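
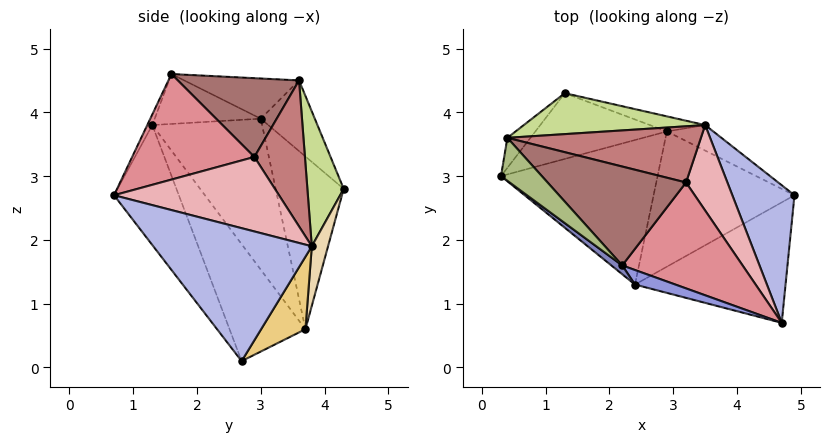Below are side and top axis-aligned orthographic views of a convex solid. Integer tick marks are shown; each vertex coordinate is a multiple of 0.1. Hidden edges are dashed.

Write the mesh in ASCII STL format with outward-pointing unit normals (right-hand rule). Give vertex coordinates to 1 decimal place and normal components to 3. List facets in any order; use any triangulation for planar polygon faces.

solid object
 facet normal -0.451 -0.690 -0.566
  outer loop
   vertex 2.4 1.3 3.8
   vertex 4.9 2.7 0.1
   vertex 4.7 0.7 2.7
  endloop
 endfacet
 facet normal -0.620 -0.773 0.135
  outer loop
   vertex 2.4 1.3 3.8
   vertex 2.2 1.6 4.6
   vertex 0.3 3.0 3.9
  endloop
 endfacet
 facet normal -0.087 -0.940 0.331
  outer loop
   vertex 2.4 1.3 3.8
   vertex 4.7 0.7 2.7
   vertex 2.2 1.6 4.6
  endloop
 endfacet
 facet normal 0.823 0.418 0.385
  outer loop
   vertex 3.5 3.8 1.9
   vertex 4.7 0.7 2.7
   vertex 4.9 2.7 0.1
  endloop
 endfacet
 facet normal -0.861 0.424 -0.281
  outer loop
   vertex 0.4 3.6 4.5
   vertex 1.3 4.3 2.8
   vertex 0.3 3.0 3.9
  endloop
 endfacet
 facet normal -0.603 -0.512 0.612
  outer loop
   vertex 0.4 3.6 4.5
   vertex 0.3 3.0 3.9
   vertex 2.2 1.6 4.6
  endloop
 endfacet
 facet normal 0.386 0.763 0.518
  outer loop
   vertex 0.4 3.6 4.5
   vertex 3.5 3.8 1.9
   vertex 1.3 4.3 2.8
  endloop
 endfacet
 facet normal -0.538 -0.632 -0.558
  outer loop
   vertex 2.9 3.7 0.6
   vertex 2.4 1.3 3.8
   vertex 0.3 3.0 3.9
  endloop
 endfacet
 facet normal -0.476 -0.666 -0.574
  outer loop
   vertex 2.9 3.7 0.6
   vertex 4.9 2.7 0.1
   vertex 2.4 1.3 3.8
  endloop
 endfacet
 facet normal -0.792 0.099 -0.603
  outer loop
   vertex 2.9 3.7 0.6
   vertex 0.3 3.0 3.9
   vertex 1.3 4.3 2.8
  endloop
 endfacet
 facet normal 0.384 0.890 -0.246
  outer loop
   vertex 2.9 3.7 0.6
   vertex 3.5 3.8 1.9
   vertex 4.9 2.7 0.1
  endloop
 endfacet
 facet normal 0.161 0.976 -0.149
  outer loop
   vertex 2.9 3.7 0.6
   vertex 1.3 4.3 2.8
   vertex 3.5 3.8 1.9
  endloop
 endfacet
 facet normal 0.444 0.439 0.781
  outer loop
   vertex 3.2 2.9 3.3
   vertex 0.4 3.6 4.5
   vertex 2.2 1.6 4.6
  endloop
 endfacet
 facet normal 0.417 0.721 0.553
  outer loop
   vertex 3.2 2.9 3.3
   vertex 3.5 3.8 1.9
   vertex 0.4 3.6 4.5
  endloop
 endfacet
 facet normal 0.641 0.238 0.730
  outer loop
   vertex 3.2 2.9 3.3
   vertex 2.2 1.6 4.6
   vertex 4.7 0.7 2.7
  endloop
 endfacet
 facet normal 0.793 0.421 0.440
  outer loop
   vertex 3.2 2.9 3.3
   vertex 4.7 0.7 2.7
   vertex 3.5 3.8 1.9
  endloop
 endfacet
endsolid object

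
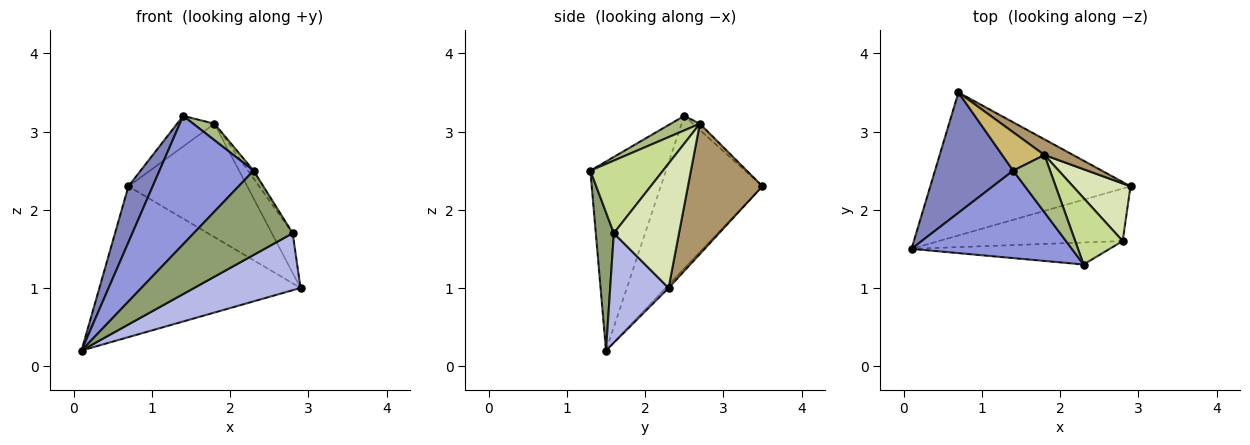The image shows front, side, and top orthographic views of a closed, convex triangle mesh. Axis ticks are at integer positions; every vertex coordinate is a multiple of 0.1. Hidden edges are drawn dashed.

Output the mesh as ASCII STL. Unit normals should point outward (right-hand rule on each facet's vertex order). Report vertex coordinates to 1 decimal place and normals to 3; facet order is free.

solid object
 facet normal -0.011 0.726 -0.688
  outer loop
   vertex 0.7 3.5 2.3
   vertex 2.9 2.3 1.0
   vertex 0.1 1.5 0.2
  endloop
 endfacet
 facet normal -0.870 -0.208 0.446
  outer loop
   vertex 1.4 2.5 3.2
   vertex 0.7 3.5 2.3
   vertex 0.1 1.5 0.2
  endloop
 endfacet
 facet normal -0.553 -0.688 0.469
  outer loop
   vertex 1.4 2.5 3.2
   vertex 0.1 1.5 0.2
   vertex 2.3 1.3 2.5
  endloop
 endfacet
 facet normal 0.374 -0.682 -0.628
  outer loop
   vertex 2.8 1.6 1.7
   vertex 0.1 1.5 0.2
   vertex 2.9 2.3 1.0
  endloop
 endfacet
 facet normal 0.174 -0.953 -0.249
  outer loop
   vertex 2.8 1.6 1.7
   vertex 2.3 1.3 2.5
   vertex 0.1 1.5 0.2
  endloop
 endfacet
 facet normal 0.354 -0.259 0.899
  outer loop
   vertex 1.8 2.7 3.1
   vertex 1.4 2.5 3.2
   vertex 2.3 1.3 2.5
  endloop
 endfacet
 facet normal 0.835 0.064 0.546
  outer loop
   vertex 1.8 2.7 3.1
   vertex 2.3 1.3 2.5
   vertex 2.8 1.6 1.7
  endloop
 endfacet
 facet normal 0.871 0.279 0.403
  outer loop
   vertex 1.8 2.7 3.1
   vertex 2.8 1.6 1.7
   vertex 2.9 2.3 1.0
  endloop
 endfacet
 facet normal 0.528 0.842 0.116
  outer loop
   vertex 1.8 2.7 3.1
   vertex 2.9 2.3 1.0
   vertex 0.7 3.5 2.3
  endloop
 endfacet
 facet normal -0.115 0.619 0.777
  outer loop
   vertex 1.8 2.7 3.1
   vertex 0.7 3.5 2.3
   vertex 1.4 2.5 3.2
  endloop
 endfacet
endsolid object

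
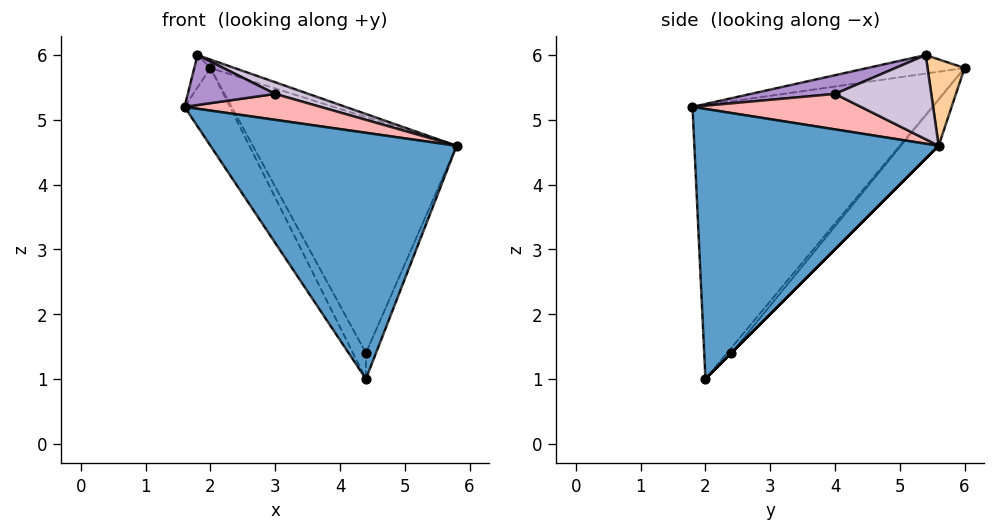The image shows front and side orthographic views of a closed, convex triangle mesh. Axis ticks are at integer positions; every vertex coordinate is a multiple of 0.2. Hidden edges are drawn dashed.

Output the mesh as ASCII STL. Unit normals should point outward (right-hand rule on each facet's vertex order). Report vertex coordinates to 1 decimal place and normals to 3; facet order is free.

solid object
 facet normal 0.646 -0.651 0.400
  outer loop
   vertex 4.4 2.0 1.0
   vertex 5.8 5.6 4.6
   vertex 1.6 1.8 5.2
  endloop
 endfacet
 facet normal -0.825 0.156 -0.543
  outer loop
   vertex 4.4 2.0 1.0
   vertex 1.6 1.8 5.2
   vertex 2.0 6.0 5.8
  endloop
 endfacet
 facet normal -0.885 0.147 -0.442
  outer loop
   vertex 1.8 5.4 6.0
   vertex 2.0 6.0 5.8
   vertex 1.6 1.8 5.2
  endloop
 endfacet
 facet normal 0.314 0.204 0.927
  outer loop
   vertex 1.8 5.4 6.0
   vertex 5.8 5.6 4.6
   vertex 2.0 6.0 5.8
  endloop
 endfacet
 facet normal -0.135 0.730 -0.670
  outer loop
   vertex 4.4 2.4 1.4
   vertex 2.0 6.0 5.8
   vertex 5.8 5.6 4.6
  endloop
 endfacet
 facet normal 0.000 0.707 -0.707
  outer loop
   vertex 4.4 2.4 1.4
   vertex 5.8 5.6 4.6
   vertex 4.4 2.0 1.0
  endloop
 endfacet
 facet normal -0.229 0.688 -0.688
  outer loop
   vertex 4.4 2.4 1.4
   vertex 4.4 2.0 1.0
   vertex 2.0 6.0 5.8
  endloop
 endfacet
 facet normal 0.438 -0.354 0.826
  outer loop
   vertex 3.0 4.0 5.4
   vertex 1.6 1.8 5.2
   vertex 5.8 5.6 4.6
  endloop
 endfacet
 facet normal 0.215 -0.223 0.951
  outer loop
   vertex 3.0 4.0 5.4
   vertex 1.8 5.4 6.0
   vertex 1.6 1.8 5.2
  endloop
 endfacet
 facet normal 0.333 -0.115 0.936
  outer loop
   vertex 3.0 4.0 5.4
   vertex 5.8 5.6 4.6
   vertex 1.8 5.4 6.0
  endloop
 endfacet
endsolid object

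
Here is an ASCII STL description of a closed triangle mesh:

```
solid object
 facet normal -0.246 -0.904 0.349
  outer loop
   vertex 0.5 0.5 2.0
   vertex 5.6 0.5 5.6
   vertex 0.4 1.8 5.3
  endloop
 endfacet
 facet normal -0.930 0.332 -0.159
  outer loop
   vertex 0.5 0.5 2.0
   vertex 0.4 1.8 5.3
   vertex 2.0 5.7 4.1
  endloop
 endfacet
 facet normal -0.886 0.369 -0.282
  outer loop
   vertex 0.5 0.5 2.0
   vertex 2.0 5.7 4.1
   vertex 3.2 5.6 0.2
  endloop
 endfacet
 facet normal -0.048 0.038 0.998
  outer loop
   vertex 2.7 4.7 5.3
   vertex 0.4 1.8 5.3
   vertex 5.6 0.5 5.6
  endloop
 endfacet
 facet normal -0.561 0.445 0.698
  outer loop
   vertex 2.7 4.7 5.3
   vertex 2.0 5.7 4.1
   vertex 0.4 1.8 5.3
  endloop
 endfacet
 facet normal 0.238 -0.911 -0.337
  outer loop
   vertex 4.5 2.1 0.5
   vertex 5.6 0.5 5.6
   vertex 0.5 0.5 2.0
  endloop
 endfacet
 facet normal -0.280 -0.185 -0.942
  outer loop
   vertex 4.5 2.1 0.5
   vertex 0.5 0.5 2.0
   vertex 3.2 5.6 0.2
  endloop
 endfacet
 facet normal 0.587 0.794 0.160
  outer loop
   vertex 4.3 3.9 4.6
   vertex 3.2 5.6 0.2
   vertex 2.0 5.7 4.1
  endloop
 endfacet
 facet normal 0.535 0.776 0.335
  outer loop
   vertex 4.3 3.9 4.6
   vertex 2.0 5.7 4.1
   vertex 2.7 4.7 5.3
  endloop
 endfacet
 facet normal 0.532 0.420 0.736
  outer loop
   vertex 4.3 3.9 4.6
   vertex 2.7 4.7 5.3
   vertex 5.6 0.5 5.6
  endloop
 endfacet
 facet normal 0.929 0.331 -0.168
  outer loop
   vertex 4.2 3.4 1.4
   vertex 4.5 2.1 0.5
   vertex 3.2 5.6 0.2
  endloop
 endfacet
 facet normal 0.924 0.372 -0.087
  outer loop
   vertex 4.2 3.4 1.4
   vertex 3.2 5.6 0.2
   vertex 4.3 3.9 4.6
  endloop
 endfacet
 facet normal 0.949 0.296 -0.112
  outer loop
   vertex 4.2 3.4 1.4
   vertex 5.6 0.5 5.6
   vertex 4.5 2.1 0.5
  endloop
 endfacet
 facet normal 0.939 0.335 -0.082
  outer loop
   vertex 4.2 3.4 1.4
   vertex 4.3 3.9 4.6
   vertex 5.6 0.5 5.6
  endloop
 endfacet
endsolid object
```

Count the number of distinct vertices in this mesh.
9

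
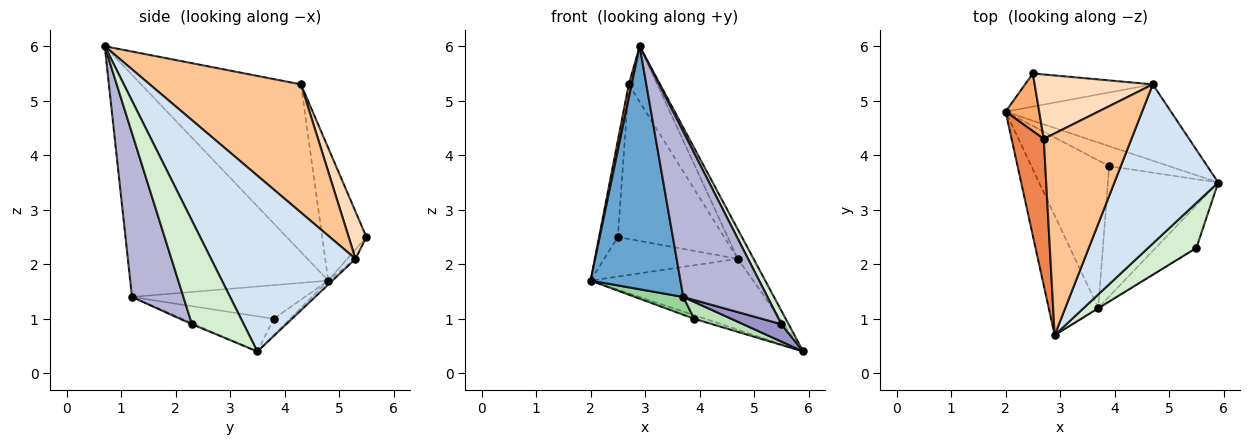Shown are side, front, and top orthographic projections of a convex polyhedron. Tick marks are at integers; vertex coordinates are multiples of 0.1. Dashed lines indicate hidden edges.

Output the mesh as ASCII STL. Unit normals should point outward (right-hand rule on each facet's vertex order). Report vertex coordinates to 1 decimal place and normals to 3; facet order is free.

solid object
 facet normal -0.892 -0.405 -0.199
  outer loop
   vertex 3.7 1.2 1.4
   vertex 2.9 0.7 6.0
   vertex 2.0 4.8 1.7
  endloop
 endfacet
 facet normal -0.017 0.680 -0.733
  outer loop
   vertex 4.7 5.3 2.1
   vertex 5.9 3.5 0.4
   vertex 2.0 4.8 1.7
  endloop
 endfacet
 facet normal -0.047 0.766 -0.641
  outer loop
   vertex 4.7 5.3 2.1
   vertex 2.0 4.8 1.7
   vertex 2.5 5.5 2.5
  endloop
 endfacet
 facet normal 0.857 0.094 0.506
  outer loop
   vertex 4.7 5.3 2.1
   vertex 2.9 0.7 6.0
   vertex 5.9 3.5 0.4
  endloop
 endfacet
 facet normal -0.982 -0.018 0.188
  outer loop
   vertex 2.7 4.3 5.3
   vertex 2.0 4.8 1.7
   vertex 2.9 0.7 6.0
  endloop
 endfacet
 facet normal -0.896 0.381 0.227
  outer loop
   vertex 2.7 4.3 5.3
   vertex 2.5 5.5 2.5
   vertex 2.0 4.8 1.7
  endloop
 endfacet
 facet normal 0.816 0.154 0.558
  outer loop
   vertex 2.7 4.3 5.3
   vertex 2.9 0.7 6.0
   vertex 4.7 5.3 2.1
  endloop
 endfacet
 facet normal 0.152 0.912 0.380
  outer loop
   vertex 2.7 4.3 5.3
   vertex 4.7 5.3 2.1
   vertex 2.5 5.5 2.5
  endloop
 endfacet
 facet normal -0.259 0.173 -0.950
  outer loop
   vertex 3.9 3.8 1.0
   vertex 2.0 4.8 1.7
   vertex 5.9 3.5 0.4
  endloop
 endfacet
 facet normal -0.394 -0.110 -0.912
  outer loop
   vertex 3.9 3.8 1.0
   vertex 3.7 1.2 1.4
   vertex 2.0 4.8 1.7
  endloop
 endfacet
 facet normal -0.302 -0.122 -0.945
  outer loop
   vertex 3.9 3.8 1.0
   vertex 5.9 3.5 0.4
   vertex 3.7 1.2 1.4
  endloop
 endfacet
 facet normal 0.899 -0.125 0.419
  outer loop
   vertex 5.5 2.3 0.9
   vertex 5.9 3.5 0.4
   vertex 2.9 0.7 6.0
  endloop
 endfacet
 facet normal -0.027 -0.377 -0.926
  outer loop
   vertex 5.5 2.3 0.9
   vertex 3.7 1.2 1.4
   vertex 5.9 3.5 0.4
  endloop
 endfacet
 facet normal 0.521 -0.854 -0.002
  outer loop
   vertex 5.5 2.3 0.9
   vertex 2.9 0.7 6.0
   vertex 3.7 1.2 1.4
  endloop
 endfacet
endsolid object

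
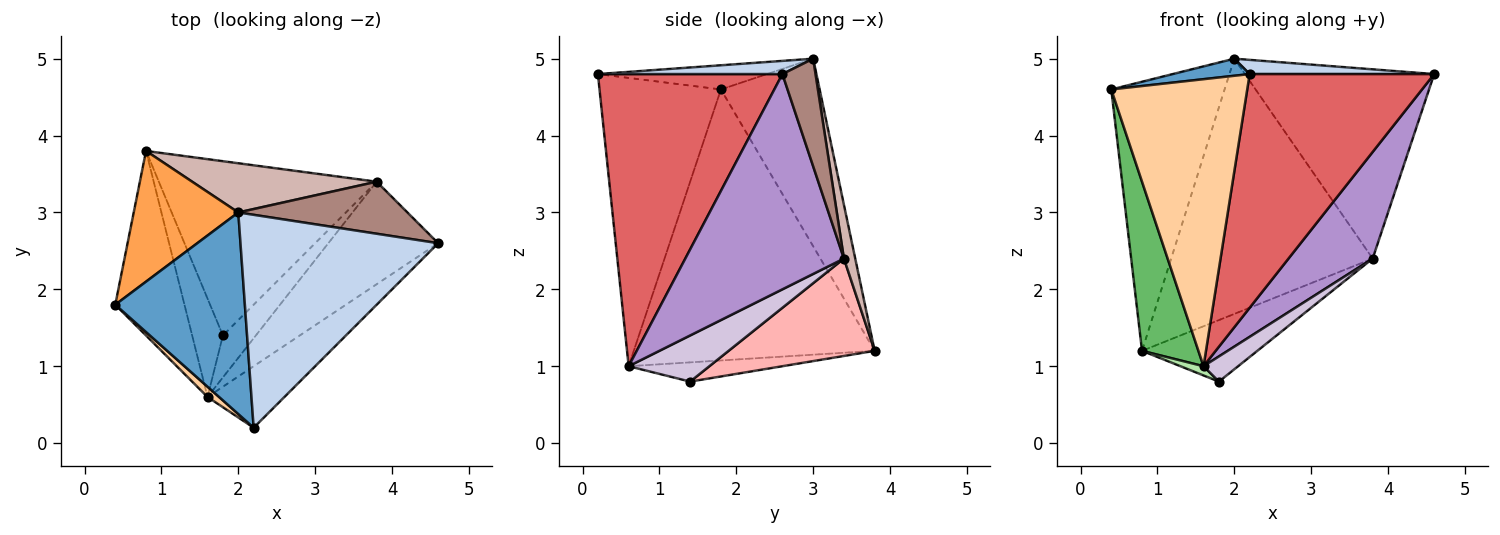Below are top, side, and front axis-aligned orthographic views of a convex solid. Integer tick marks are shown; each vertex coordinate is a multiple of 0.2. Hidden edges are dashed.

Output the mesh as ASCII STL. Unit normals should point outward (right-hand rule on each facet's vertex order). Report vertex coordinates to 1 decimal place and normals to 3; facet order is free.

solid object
 facet normal -0.183 -0.083 0.980
  outer loop
   vertex 2.0 3.0 5.0
   vertex 0.4 1.8 4.6
   vertex 2.2 0.2 4.8
  endloop
 endfacet
 facet normal 0.066 -0.066 0.996
  outer loop
   vertex 2.0 3.0 5.0
   vertex 2.2 0.2 4.8
   vertex 4.6 2.6 4.8
  endloop
 endfacet
 facet normal -0.617 0.708 0.344
  outer loop
   vertex 2.0 3.0 5.0
   vertex 0.8 3.8 1.2
   vertex 0.4 1.8 4.6
  endloop
 endfacet
 facet normal -0.666 -0.746 0.027
  outer loop
   vertex 1.6 0.6 1.0
   vertex 2.2 0.2 4.8
   vertex 0.4 1.8 4.6
  endloop
 endfacet
 facet normal -0.945 -0.221 -0.241
  outer loop
   vertex 1.6 0.6 1.0
   vertex 0.4 1.8 4.6
   vertex 0.8 3.8 1.2
  endloop
 endfacet
 facet normal -0.528 -0.079 -0.845
  outer loop
   vertex 1.6 0.6 1.0
   vertex 0.8 3.8 1.2
   vertex 1.8 1.4 0.8
  endloop
 endfacet
 facet normal 0.695 -0.695 -0.183
  outer loop
   vertex 1.6 0.6 1.0
   vertex 4.6 2.6 4.8
   vertex 2.2 0.2 4.8
  endloop
 endfacet
 facet normal 0.388 0.307 -0.869
  outer loop
   vertex 3.8 3.4 2.4
   vertex 1.8 1.4 0.8
   vertex 0.8 3.8 1.2
  endloop
 endfacet
 facet normal 0.805 -0.427 -0.411
  outer loop
   vertex 3.8 3.4 2.4
   vertex 4.6 2.6 4.8
   vertex 1.6 0.6 1.0
  endloop
 endfacet
 facet normal 0.768 -0.329 -0.549
  outer loop
   vertex 3.8 3.4 2.4
   vertex 1.6 0.6 1.0
   vertex 1.8 1.4 0.8
  endloop
 endfacet
 facet normal 0.166 0.951 0.261
  outer loop
   vertex 3.8 3.4 2.4
   vertex 2.0 3.0 5.0
   vertex 4.6 2.6 4.8
  endloop
 endfacet
 facet normal 0.055 0.980 0.189
  outer loop
   vertex 3.8 3.4 2.4
   vertex 0.8 3.8 1.2
   vertex 2.0 3.0 5.0
  endloop
 endfacet
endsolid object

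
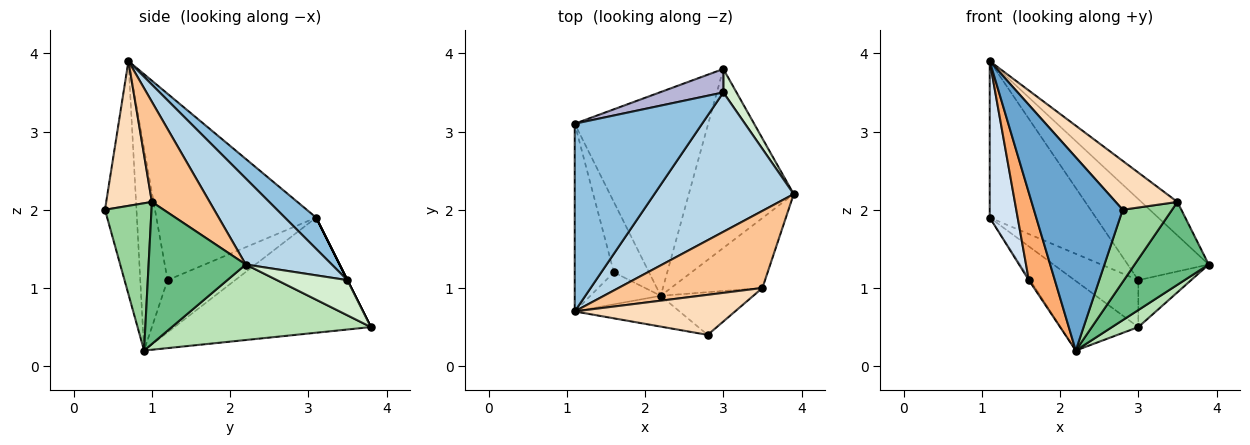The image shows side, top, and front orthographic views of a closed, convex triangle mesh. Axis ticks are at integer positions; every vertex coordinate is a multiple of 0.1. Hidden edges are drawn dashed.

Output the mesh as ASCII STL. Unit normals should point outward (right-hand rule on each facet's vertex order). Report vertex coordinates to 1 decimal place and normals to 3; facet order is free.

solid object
 facet normal -0.331 -0.932 -0.149
  outer loop
   vertex 2.8 0.4 2.0
   vertex 1.1 0.7 3.9
   vertex 2.2 0.9 0.2
  endloop
 endfacet
 facet normal 0.185 0.629 0.755
  outer loop
   vertex 3.0 3.5 1.1
   vertex 1.1 3.1 1.9
   vertex 1.1 0.7 3.9
  endloop
 endfacet
 facet normal 0.471 0.443 0.763
  outer loop
   vertex 3.0 3.5 1.1
   vertex 1.1 0.7 3.9
   vertex 3.9 2.2 1.3
  endloop
 endfacet
 facet normal -0.965 -0.169 -0.202
  outer loop
   vertex 1.6 1.2 1.1
   vertex 1.1 0.7 3.9
   vertex 1.1 3.1 1.9
  endloop
 endfacet
 facet normal -0.829 0.017 -0.559
  outer loop
   vertex 1.6 1.2 1.1
   vertex 1.1 3.1 1.9
   vertex 2.2 0.9 0.2
  endloop
 endfacet
 facet normal -0.702 -0.669 -0.245
  outer loop
   vertex 1.6 1.2 1.1
   vertex 2.2 0.9 0.2
   vertex 1.1 0.7 3.9
  endloop
 endfacet
 facet normal 0.538 0.336 0.773
  outer loop
   vertex 3.5 1.0 2.1
   vertex 3.9 2.2 1.3
   vertex 1.1 0.7 3.9
  endloop
 endfacet
 facet normal 0.497 -0.671 0.550
  outer loop
   vertex 3.5 1.0 2.1
   vertex 1.1 0.7 3.9
   vertex 2.8 0.4 2.0
  endloop
 endfacet
 facet normal 0.708 -0.540 -0.456
  outer loop
   vertex 3.5 1.0 2.1
   vertex 2.2 0.9 0.2
   vertex 3.9 2.2 1.3
  endloop
 endfacet
 facet normal 0.630 -0.669 -0.396
  outer loop
   vertex 3.5 1.0 2.1
   vertex 2.8 0.4 2.0
   vertex 2.2 0.9 0.2
  endloop
 endfacet
 facet normal 0.582 -0.077 -0.809
  outer loop
   vertex 3.0 3.8 0.5
   vertex 3.9 2.2 1.3
   vertex 2.2 0.9 0.2
  endloop
 endfacet
 facet normal 0.766 0.575 0.287
  outer loop
   vertex 3.0 3.8 0.5
   vertex 3.0 3.5 1.1
   vertex 3.9 2.2 1.3
  endloop
 endfacet
 facet normal -0.632 0.250 -0.733
  outer loop
   vertex 3.0 3.8 0.5
   vertex 2.2 0.9 0.2
   vertex 1.1 3.1 1.9
  endloop
 endfacet
 facet normal 0.000 0.894 0.447
  outer loop
   vertex 3.0 3.8 0.5
   vertex 1.1 3.1 1.9
   vertex 3.0 3.5 1.1
  endloop
 endfacet
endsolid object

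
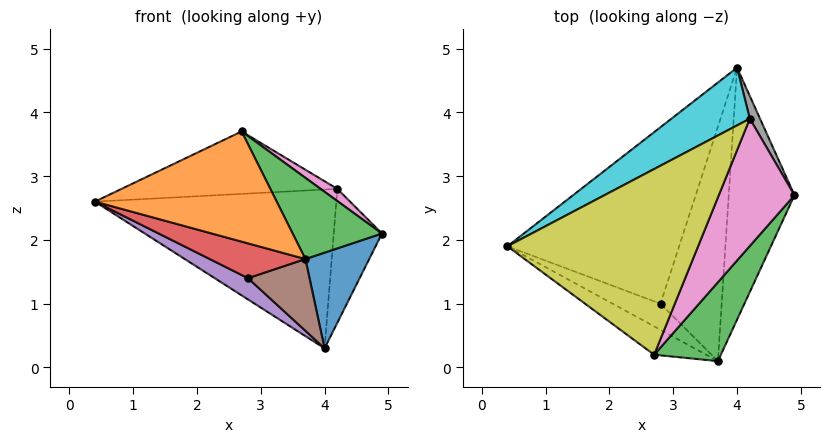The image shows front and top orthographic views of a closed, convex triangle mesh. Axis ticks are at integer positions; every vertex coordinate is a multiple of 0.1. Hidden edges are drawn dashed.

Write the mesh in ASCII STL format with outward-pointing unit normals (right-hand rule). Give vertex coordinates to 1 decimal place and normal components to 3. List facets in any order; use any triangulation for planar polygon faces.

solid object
 facet normal 0.734 -0.241 -0.635
  outer loop
   vertex 4.0 4.7 0.3
   vertex 4.9 2.7 2.1
   vertex 3.7 0.1 1.7
  endloop
 endfacet
 facet normal -0.512 -0.832 -0.214
  outer loop
   vertex 2.7 0.2 3.7
   vertex 0.4 1.9 2.6
   vertex 3.7 0.1 1.7
  endloop
 endfacet
 facet normal 0.797 -0.433 0.420
  outer loop
   vertex 2.7 0.2 3.7
   vertex 3.7 0.1 1.7
   vertex 4.9 2.7 2.1
  endloop
 endfacet
 facet normal -0.514 -0.686 -0.514
  outer loop
   vertex 2.8 1.0 1.4
   vertex 3.7 0.1 1.7
   vertex 0.4 1.9 2.6
  endloop
 endfacet
 facet normal -0.476 -0.105 -0.873
  outer loop
   vertex 2.8 1.0 1.4
   vertex 0.4 1.9 2.6
   vertex 4.0 4.7 0.3
  endloop
 endfacet
 facet normal 0.026 -0.293 -0.956
  outer loop
   vertex 2.8 1.0 1.4
   vertex 4.0 4.7 0.3
   vertex 3.7 0.1 1.7
  endloop
 endfacet
 facet normal 0.640 -0.073 0.765
  outer loop
   vertex 4.2 3.9 2.8
   vertex 2.7 0.2 3.7
   vertex 4.9 2.7 2.1
  endloop
 endfacet
 facet normal 0.880 0.467 0.079
  outer loop
   vertex 4.2 3.9 2.8
   vertex 4.9 2.7 2.1
   vertex 4.0 4.7 0.3
  endloop
 endfacet
 facet normal -0.213 0.312 0.926
  outer loop
   vertex 4.2 3.9 2.8
   vertex 0.4 1.9 2.6
   vertex 2.7 0.2 3.7
  endloop
 endfacet
 facet normal -0.456 0.836 0.304
  outer loop
   vertex 4.2 3.9 2.8
   vertex 4.0 4.7 0.3
   vertex 0.4 1.9 2.6
  endloop
 endfacet
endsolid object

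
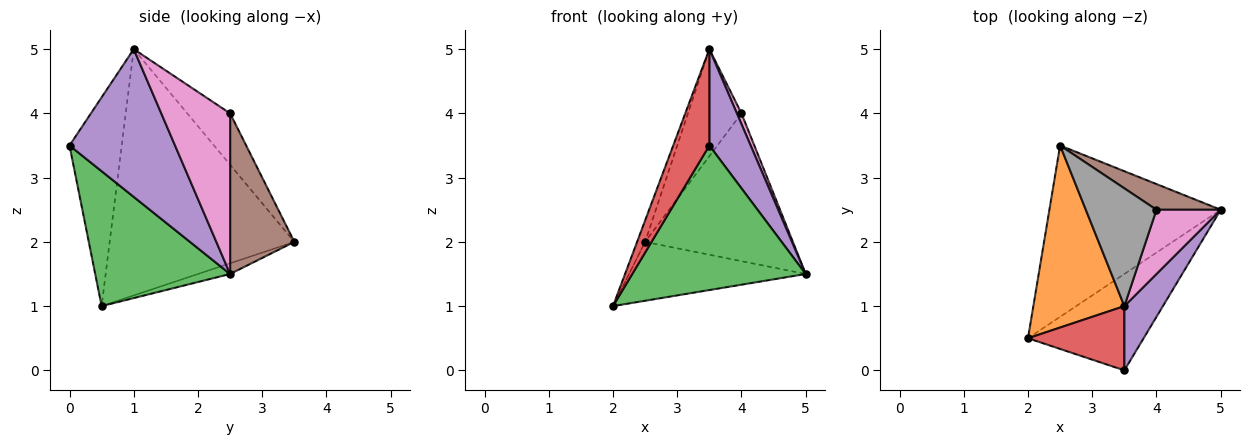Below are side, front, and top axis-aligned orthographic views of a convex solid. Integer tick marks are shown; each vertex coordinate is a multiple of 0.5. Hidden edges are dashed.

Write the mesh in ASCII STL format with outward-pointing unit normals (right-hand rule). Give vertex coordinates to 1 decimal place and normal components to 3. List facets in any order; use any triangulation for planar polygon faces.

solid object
 facet normal -0.059 0.325 -0.944
  outer loop
   vertex 2.5 3.5 2.0
   vertex 5.0 2.5 1.5
   vertex 2.0 0.5 1.0
  endloop
 endfacet
 facet normal -0.937 0.041 0.346
  outer loop
   vertex 3.5 1.0 5.0
   vertex 2.5 3.5 2.0
   vertex 2.0 0.5 1.0
  endloop
 endfacet
 facet normal 0.543 -0.699 -0.466
  outer loop
   vertex 3.5 0.0 3.5
   vertex 2.0 0.5 1.0
   vertex 5.0 2.5 1.5
  endloop
 endfacet
 facet normal -0.769 -0.532 0.355
  outer loop
   vertex 3.5 0.0 3.5
   vertex 3.5 1.0 5.0
   vertex 2.0 0.5 1.0
  endloop
 endfacet
 facet normal 0.905 -0.354 0.236
  outer loop
   vertex 3.5 0.0 3.5
   vertex 5.0 2.5 1.5
   vertex 3.5 1.0 5.0
  endloop
 endfacet
 facet normal 0.394 0.906 0.157
  outer loop
   vertex 4.0 2.5 4.0
   vertex 5.0 2.5 1.5
   vertex 2.5 3.5 2.0
  endloop
 endfacet
 facet normal 0.927 -0.062 0.371
  outer loop
   vertex 4.0 2.5 4.0
   vertex 3.5 1.0 5.0
   vertex 5.0 2.5 1.5
  endloop
 endfacet
 facet normal -0.474 0.592 0.652
  outer loop
   vertex 4.0 2.5 4.0
   vertex 2.5 3.5 2.0
   vertex 3.5 1.0 5.0
  endloop
 endfacet
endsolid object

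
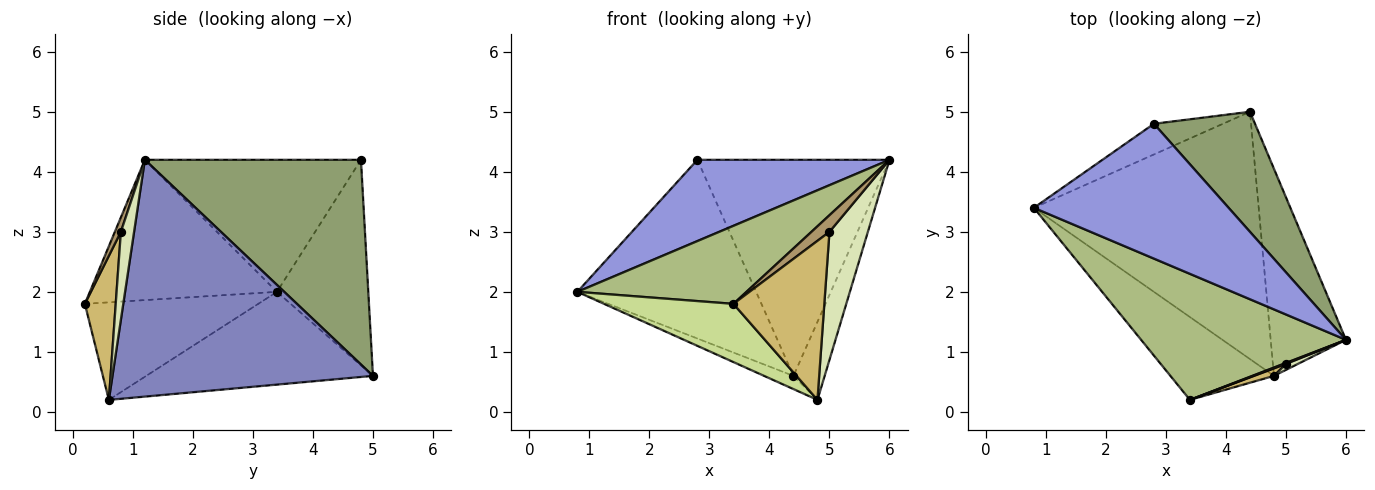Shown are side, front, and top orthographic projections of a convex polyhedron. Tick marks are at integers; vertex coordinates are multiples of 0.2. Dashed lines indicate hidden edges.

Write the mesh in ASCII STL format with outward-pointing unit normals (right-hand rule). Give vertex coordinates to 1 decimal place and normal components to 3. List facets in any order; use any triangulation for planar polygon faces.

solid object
 facet normal -0.381 0.049 -0.923
  outer loop
   vertex 4.8 0.6 0.2
   vertex 0.8 3.4 2.0
   vertex 4.4 5.0 0.6
  endloop
 endfacet
 facet normal 0.947 0.113 -0.301
  outer loop
   vertex 4.8 0.6 0.2
   vertex 4.4 5.0 0.6
   vertex 6.0 1.2 4.2
  endloop
 endfacet
 facet normal -0.502 -0.446 0.741
  outer loop
   vertex 2.8 4.8 4.2
   vertex 0.8 3.4 2.0
   vertex 6.0 1.2 4.2
  endloop
 endfacet
 facet normal -0.450 0.880 -0.151
  outer loop
   vertex 2.8 4.8 4.2
   vertex 4.4 5.0 0.6
   vertex 0.8 3.4 2.0
  endloop
 endfacet
 facet normal 0.701 0.623 0.346
  outer loop
   vertex 2.8 4.8 4.2
   vertex 6.0 1.2 4.2
   vertex 4.4 5.0 0.6
  endloop
 endfacet
 facet normal -0.503 -0.455 0.735
  outer loop
   vertex 3.4 0.2 1.8
   vertex 6.0 1.2 4.2
   vertex 0.8 3.4 2.0
  endloop
 endfacet
 facet normal -0.610 -0.455 -0.648
  outer loop
   vertex 3.4 0.2 1.8
   vertex 0.8 3.4 2.0
   vertex 4.8 0.6 0.2
  endloop
 endfacet
 facet normal 0.325 -0.945 0.044
  outer loop
   vertex 5.0 0.8 3.0
   vertex 4.8 0.6 0.2
   vertex 6.0 1.2 4.2
  endloop
 endfacet
 facet normal 0.316 -0.947 0.053
  outer loop
   vertex 5.0 0.8 3.0
   vertex 6.0 1.2 4.2
   vertex 3.4 0.2 1.8
  endloop
 endfacet
 facet normal 0.321 -0.946 0.045
  outer loop
   vertex 5.0 0.8 3.0
   vertex 3.4 0.2 1.8
   vertex 4.8 0.6 0.2
  endloop
 endfacet
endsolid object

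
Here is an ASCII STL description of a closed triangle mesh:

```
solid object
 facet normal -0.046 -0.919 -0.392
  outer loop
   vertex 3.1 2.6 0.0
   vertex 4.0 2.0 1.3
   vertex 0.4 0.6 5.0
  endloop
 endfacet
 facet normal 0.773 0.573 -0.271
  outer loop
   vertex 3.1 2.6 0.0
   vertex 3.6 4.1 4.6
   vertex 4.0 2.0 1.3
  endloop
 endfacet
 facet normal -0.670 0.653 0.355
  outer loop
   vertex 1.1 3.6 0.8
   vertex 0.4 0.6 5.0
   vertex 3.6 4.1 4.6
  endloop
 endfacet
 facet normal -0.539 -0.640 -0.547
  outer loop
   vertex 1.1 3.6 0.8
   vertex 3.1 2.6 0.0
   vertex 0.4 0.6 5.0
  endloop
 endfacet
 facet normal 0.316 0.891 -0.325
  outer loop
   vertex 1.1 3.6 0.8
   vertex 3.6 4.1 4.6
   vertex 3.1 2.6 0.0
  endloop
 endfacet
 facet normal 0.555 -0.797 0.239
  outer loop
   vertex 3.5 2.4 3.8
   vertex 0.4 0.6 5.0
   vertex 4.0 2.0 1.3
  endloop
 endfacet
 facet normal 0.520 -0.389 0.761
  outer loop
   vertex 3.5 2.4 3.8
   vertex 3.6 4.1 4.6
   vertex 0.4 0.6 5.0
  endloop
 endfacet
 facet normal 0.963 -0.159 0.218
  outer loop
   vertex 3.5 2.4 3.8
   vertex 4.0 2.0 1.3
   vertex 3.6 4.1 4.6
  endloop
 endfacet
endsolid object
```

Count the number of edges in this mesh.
12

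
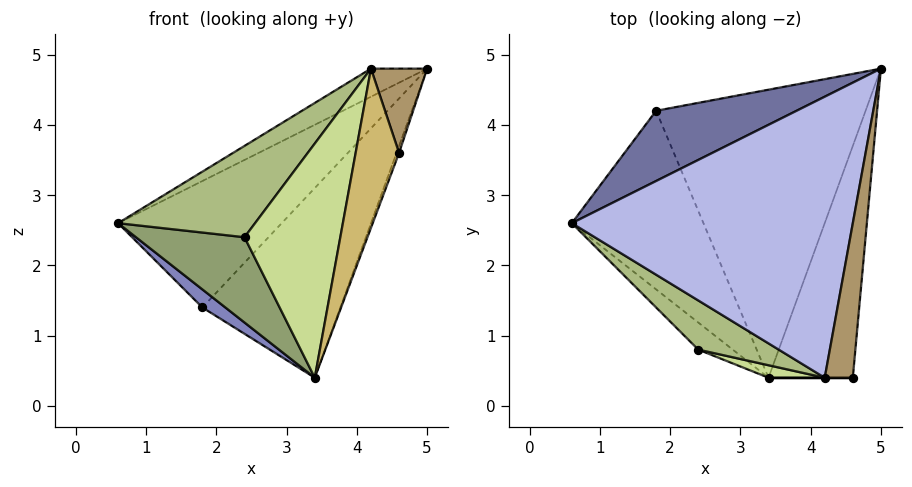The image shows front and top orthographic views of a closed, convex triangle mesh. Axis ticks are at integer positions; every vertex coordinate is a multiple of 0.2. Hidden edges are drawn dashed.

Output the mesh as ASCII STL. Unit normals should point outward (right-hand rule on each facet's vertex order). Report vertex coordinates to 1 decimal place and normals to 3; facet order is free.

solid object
 facet normal -0.562 0.723 0.402
  outer loop
   vertex 1.8 4.2 1.4
   vertex 0.6 2.6 2.6
   vertex 5.0 4.8 4.8
  endloop
 endfacet
 facet normal -0.652 -0.076 -0.754
  outer loop
   vertex 1.8 4.2 1.4
   vertex 3.4 0.4 0.4
   vertex 0.6 2.6 2.6
  endloop
 endfacet
 facet normal 0.617 0.433 -0.657
  outer loop
   vertex 1.8 4.2 1.4
   vertex 5.0 4.8 4.8
   vertex 3.4 0.4 0.4
  endloop
 endfacet
 facet normal -0.480 0.087 0.873
  outer loop
   vertex 4.2 0.4 4.8
   vertex 5.0 4.8 4.8
   vertex 0.6 2.6 2.6
  endloop
 endfacet
 facet normal -0.702 -0.678 -0.215
  outer loop
   vertex 2.4 0.8 2.4
   vertex 0.6 2.6 2.6
   vertex 3.4 0.4 0.4
  endloop
 endfacet
 facet normal -0.638 -0.678 0.365
  outer loop
   vertex 2.4 0.8 2.4
   vertex 4.2 0.4 4.8
   vertex 0.6 2.6 2.6
  endloop
 endfacet
 facet normal -0.281 -0.958 0.051
  outer loop
   vertex 2.4 0.8 2.4
   vertex 3.4 0.4 0.4
   vertex 4.2 0.4 4.8
  endloop
 endfacet
 facet normal 0.936 0.011 -0.351
  outer loop
   vertex 4.6 0.4 3.6
   vertex 3.4 0.4 0.4
   vertex 5.0 4.8 4.8
  endloop
 endfacet
 facet normal 0.935 -0.170 0.312
  outer loop
   vertex 4.6 0.4 3.6
   vertex 5.0 4.8 4.8
   vertex 4.2 0.4 4.8
  endloop
 endfacet
 facet normal 0.000 -1.000 0.000
  outer loop
   vertex 4.6 0.4 3.6
   vertex 4.2 0.4 4.8
   vertex 3.4 0.4 0.4
  endloop
 endfacet
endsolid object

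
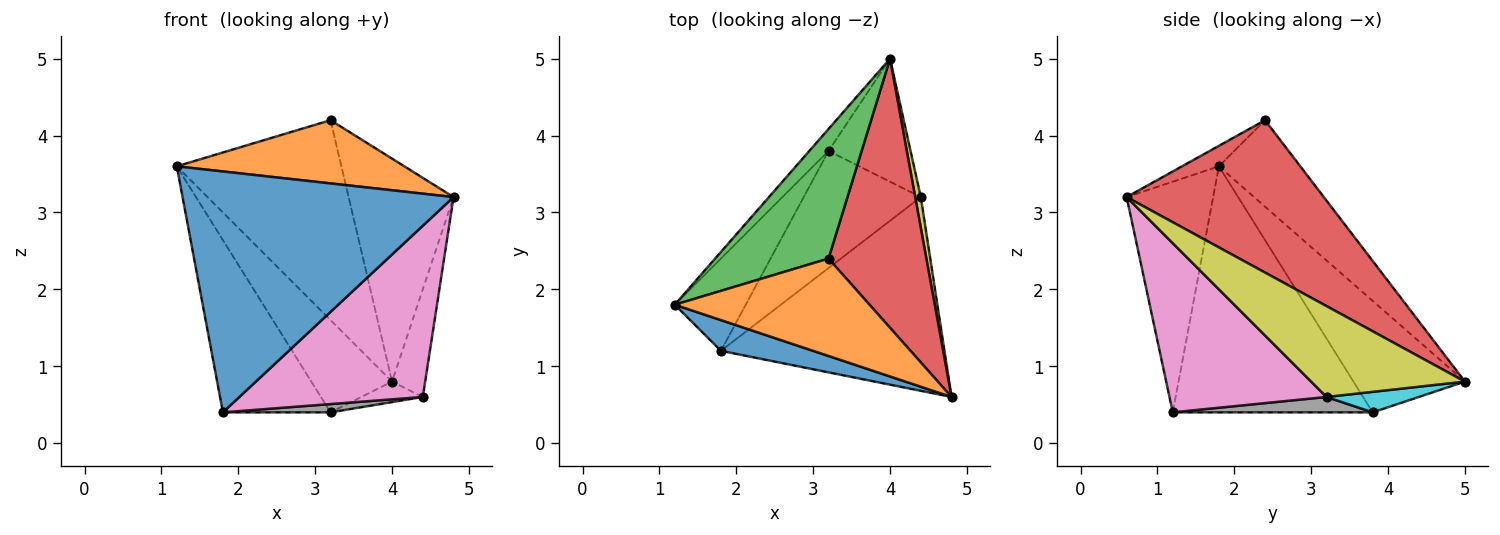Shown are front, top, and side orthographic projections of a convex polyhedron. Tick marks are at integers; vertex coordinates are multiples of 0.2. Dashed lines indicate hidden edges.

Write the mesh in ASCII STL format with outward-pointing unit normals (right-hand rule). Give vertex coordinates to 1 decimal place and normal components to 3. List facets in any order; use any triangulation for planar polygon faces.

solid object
 facet normal -0.302 -0.946 0.121
  outer loop
   vertex 1.8 1.2 0.4
   vertex 4.8 0.6 3.2
   vertex 1.2 1.8 3.6
  endloop
 endfacet
 facet normal -0.088 -0.542 0.836
  outer loop
   vertex 3.2 2.4 4.2
   vertex 1.2 1.8 3.6
   vertex 4.8 0.6 3.2
  endloop
 endfacet
 facet normal -0.383 0.775 0.502
  outer loop
   vertex 3.2 2.4 4.2
   vertex 4.0 5.0 0.8
   vertex 1.2 1.8 3.6
  endloop
 endfacet
 facet normal 0.768 0.409 0.493
  outer loop
   vertex 3.2 2.4 4.2
   vertex 4.8 0.6 3.2
   vertex 4.0 5.0 0.8
  endloop
 endfacet
 facet normal -0.802 0.581 -0.138
  outer loop
   vertex 3.2 3.8 0.4
   vertex 1.2 1.8 3.6
   vertex 4.0 5.0 0.8
  endloop
 endfacet
 facet normal -0.853 0.460 -0.246
  outer loop
   vertex 3.2 3.8 0.4
   vertex 1.8 1.2 0.4
   vertex 1.2 1.8 3.6
  endloop
 endfacet
 facet normal 0.493 -0.576 -0.652
  outer loop
   vertex 4.4 3.2 0.6
   vertex 4.8 0.6 3.2
   vertex 1.8 1.2 0.4
  endloop
 endfacet
 facet normal 0.130 -0.070 -0.989
  outer loop
   vertex 4.4 3.2 0.6
   vertex 1.8 1.2 0.4
   vertex 3.2 3.8 0.4
  endloop
 endfacet
 facet normal 0.976 0.210 0.060
  outer loop
   vertex 4.4 3.2 0.6
   vertex 4.0 5.0 0.8
   vertex 4.8 0.6 3.2
  endloop
 endfacet
 facet normal 0.239 0.160 -0.958
  outer loop
   vertex 4.4 3.2 0.6
   vertex 3.2 3.8 0.4
   vertex 4.0 5.0 0.8
  endloop
 endfacet
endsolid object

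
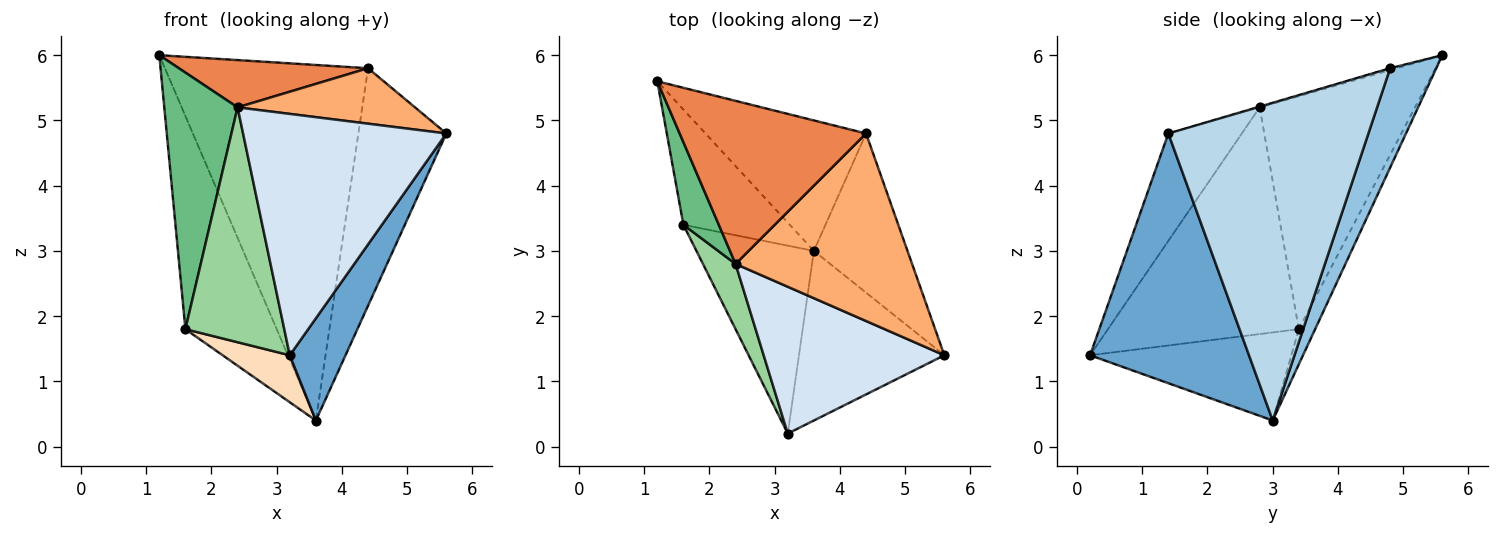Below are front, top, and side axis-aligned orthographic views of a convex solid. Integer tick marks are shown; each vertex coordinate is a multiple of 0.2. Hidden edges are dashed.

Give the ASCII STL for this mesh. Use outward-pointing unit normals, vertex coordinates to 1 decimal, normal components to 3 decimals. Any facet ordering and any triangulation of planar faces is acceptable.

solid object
 facet normal 0.827 -0.290 -0.481
  outer loop
   vertex 3.6 3.0 0.4
   vertex 5.6 1.4 4.8
   vertex 3.2 0.2 1.4
  endloop
 endfacet
 facet normal 0.208 0.918 -0.337
  outer loop
   vertex 4.4 4.8 5.8
   vertex 3.6 3.0 0.4
   vertex 1.2 5.6 6.0
  endloop
 endfacet
 facet normal 0.884 0.389 -0.260
  outer loop
   vertex 4.4 4.8 5.8
   vertex 5.6 1.4 4.8
   vertex 3.6 3.0 0.4
  endloop
 endfacet
 facet normal -0.295 -0.816 0.496
  outer loop
   vertex 2.4 2.8 5.2
   vertex 3.2 0.2 1.4
   vertex 5.6 1.4 4.8
  endloop
 endfacet
 facet normal -0.010 -0.279 0.960
  outer loop
   vertex 2.4 2.8 5.2
   vertex 4.4 4.8 5.8
   vertex 1.2 5.6 6.0
  endloop
 endfacet
 facet normal -0.004 -0.284 0.959
  outer loop
   vertex 2.4 2.8 5.2
   vertex 5.6 1.4 4.8
   vertex 4.4 4.8 5.8
  endloop
 endfacet
 facet normal -0.155 0.869 -0.470
  outer loop
   vertex 1.6 3.4 1.8
   vertex 1.2 5.6 6.0
   vertex 3.6 3.0 0.4
  endloop
 endfacet
 facet normal -0.588 -0.196 -0.784
  outer loop
   vertex 1.6 3.4 1.8
   vertex 3.6 3.0 0.4
   vertex 3.2 0.2 1.4
  endloop
 endfacet
 facet normal -0.896 -0.423 0.136
  outer loop
   vertex 1.6 3.4 1.8
   vertex 2.4 2.8 5.2
   vertex 1.2 5.6 6.0
  endloop
 endfacet
 facet normal -0.881 -0.456 0.127
  outer loop
   vertex 1.6 3.4 1.8
   vertex 3.2 0.2 1.4
   vertex 2.4 2.8 5.2
  endloop
 endfacet
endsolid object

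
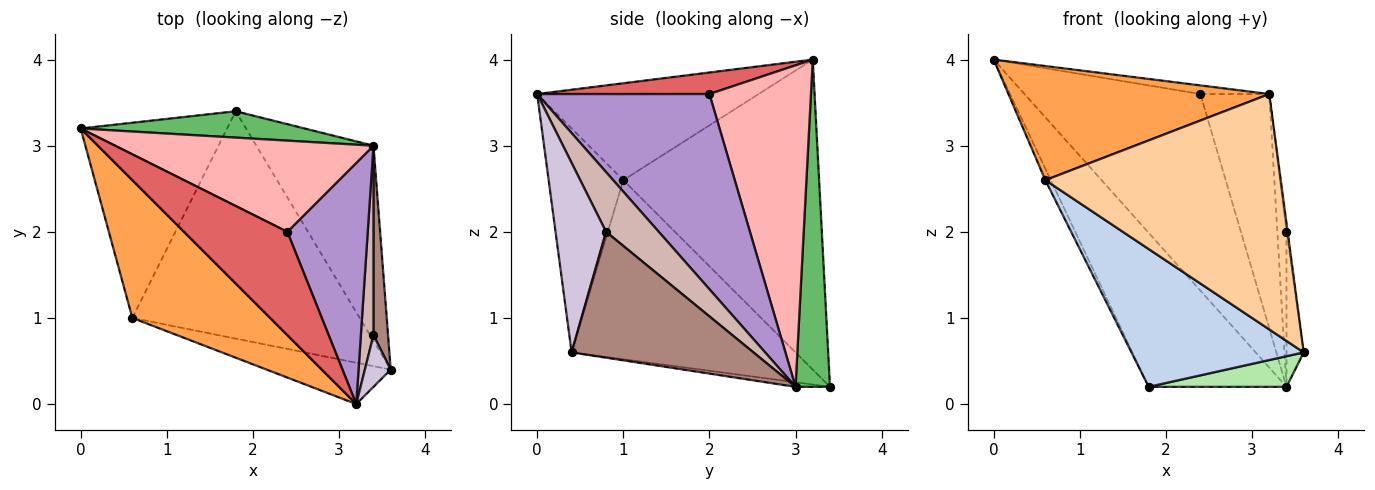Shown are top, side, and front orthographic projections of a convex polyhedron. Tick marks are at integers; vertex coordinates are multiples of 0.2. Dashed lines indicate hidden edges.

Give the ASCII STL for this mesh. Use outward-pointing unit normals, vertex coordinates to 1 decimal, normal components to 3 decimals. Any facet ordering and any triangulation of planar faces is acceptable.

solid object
 facet normal -0.904 0.025 -0.427
  outer loop
   vertex 0.6 1.0 2.6
   vertex 0.0 3.2 4.0
   vertex 1.8 3.4 0.2
  endloop
 endfacet
 facet normal -0.559 -0.430 -0.709
  outer loop
   vertex 0.6 1.0 2.6
   vertex 1.8 3.4 0.2
   vertex 3.6 0.4 0.6
  endloop
 endfacet
 facet normal -0.476 -0.561 0.677
  outer loop
   vertex 0.6 1.0 2.6
   vertex 3.2 0.0 3.6
   vertex 0.0 3.2 4.0
  endloop
 endfacet
 facet normal -0.298 -0.940 -0.165
  outer loop
   vertex 0.6 1.0 2.6
   vertex 3.6 0.4 0.6
   vertex 3.2 0.0 3.6
  endloop
 endfacet
 facet normal 0.239 0.957 0.164
  outer loop
   vertex 3.4 3.0 0.2
   vertex 1.8 3.4 0.2
   vertex 0.0 3.2 4.0
  endloop
 endfacet
 facet normal -0.039 -0.155 -0.987
  outer loop
   vertex 3.4 3.0 0.2
   vertex 3.6 0.4 0.6
   vertex 1.8 3.4 0.2
  endloop
 endfacet
 facet normal 0.203 0.081 0.976
  outer loop
   vertex 2.4 2.0 3.6
   vertex 0.0 3.2 4.0
   vertex 3.2 0.0 3.6
  endloop
 endfacet
 facet normal 0.464 0.804 0.373
  outer loop
   vertex 2.4 2.0 3.6
   vertex 3.4 3.0 0.2
   vertex 0.0 3.2 4.0
  endloop
 endfacet
 facet normal 0.867 0.347 0.357
  outer loop
   vertex 2.4 2.0 3.6
   vertex 3.2 0.0 3.6
   vertex 3.4 3.0 0.2
  endloop
 endfacet
 facet normal 0.991 0.023 0.135
  outer loop
   vertex 3.4 0.8 2.0
   vertex 3.2 0.0 3.6
   vertex 3.6 0.4 0.6
  endloop
 endfacet
 facet normal 0.989 0.094 0.115
  outer loop
   vertex 3.4 0.8 2.0
   vertex 3.6 0.4 0.6
   vertex 3.4 3.0 0.2
  endloop
 endfacet
 facet normal 0.965 0.167 0.204
  outer loop
   vertex 3.4 0.8 2.0
   vertex 3.4 3.0 0.2
   vertex 3.2 0.0 3.6
  endloop
 endfacet
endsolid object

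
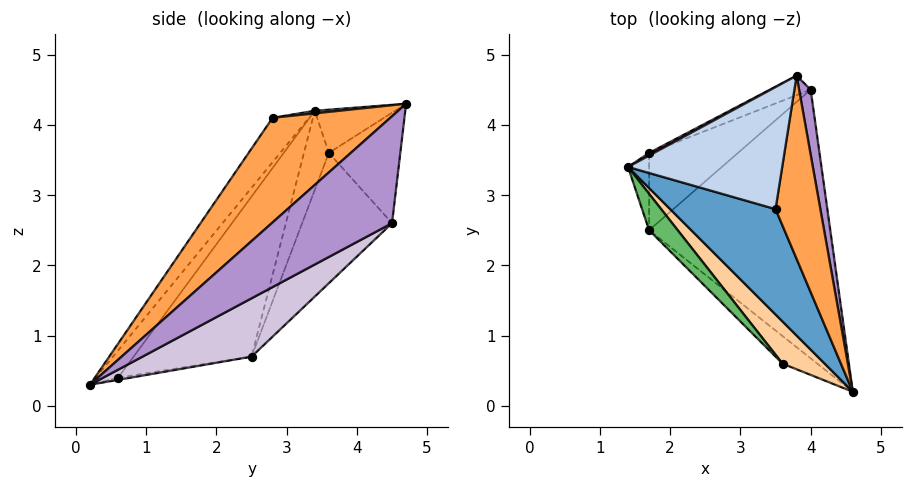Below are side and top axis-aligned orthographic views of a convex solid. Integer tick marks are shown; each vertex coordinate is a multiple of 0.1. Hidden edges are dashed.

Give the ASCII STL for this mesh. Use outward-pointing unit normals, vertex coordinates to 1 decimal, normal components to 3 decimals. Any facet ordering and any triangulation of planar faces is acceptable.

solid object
 facet normal -0.214 -0.834 0.509
  outer loop
   vertex 3.5 2.8 4.1
   vertex 1.4 3.4 4.2
   vertex 4.6 0.2 0.3
  endloop
 endfacet
 facet normal 0.017 -0.107 0.994
  outer loop
   vertex 3.5 2.8 4.1
   vertex 3.8 4.7 4.3
   vertex 1.4 3.4 4.2
  endloop
 endfacet
 facet normal 0.904 -0.183 0.387
  outer loop
   vertex 3.5 2.8 4.1
   vertex 4.6 0.2 0.3
   vertex 3.8 4.7 4.3
  endloop
 endfacet
 facet normal -0.292 -0.843 0.452
  outer loop
   vertex 3.6 0.6 0.4
   vertex 4.6 0.2 0.3
   vertex 1.4 3.4 4.2
  endloop
 endfacet
 facet normal -0.692 -0.711 0.124
  outer loop
   vertex 3.6 0.6 0.4
   vertex 1.4 3.4 4.2
   vertex 1.7 2.5 0.7
  endloop
 endfacet
 facet normal -0.061 0.096 -0.994
  outer loop
   vertex 3.6 0.6 0.4
   vertex 1.7 2.5 0.7
   vertex 4.6 0.2 0.3
  endloop
 endfacet
 facet normal -0.477 0.877 0.054
  outer loop
   vertex 1.7 3.6 3.6
   vertex 1.4 3.4 4.2
   vertex 3.8 4.7 4.3
  endloop
 endfacet
 facet normal -0.800 0.561 -0.213
  outer loop
   vertex 1.7 3.6 3.6
   vertex 1.7 2.5 0.7
   vertex 1.4 3.4 4.2
  endloop
 endfacet
 facet normal 0.991 0.081 0.107
  outer loop
   vertex 4.0 4.5 2.6
   vertex 3.8 4.7 4.3
   vertex 4.6 0.2 0.3
  endloop
 endfacet
 facet normal 0.268 0.483 -0.833
  outer loop
   vertex 4.0 4.5 2.6
   vertex 4.6 0.2 0.3
   vertex 1.7 2.5 0.7
  endloop
 endfacet
 facet normal -0.418 0.895 -0.154
  outer loop
   vertex 4.0 4.5 2.6
   vertex 1.7 3.6 3.6
   vertex 3.8 4.7 4.3
  endloop
 endfacet
 facet normal -0.461 0.830 -0.315
  outer loop
   vertex 4.0 4.5 2.6
   vertex 1.7 2.5 0.7
   vertex 1.7 3.6 3.6
  endloop
 endfacet
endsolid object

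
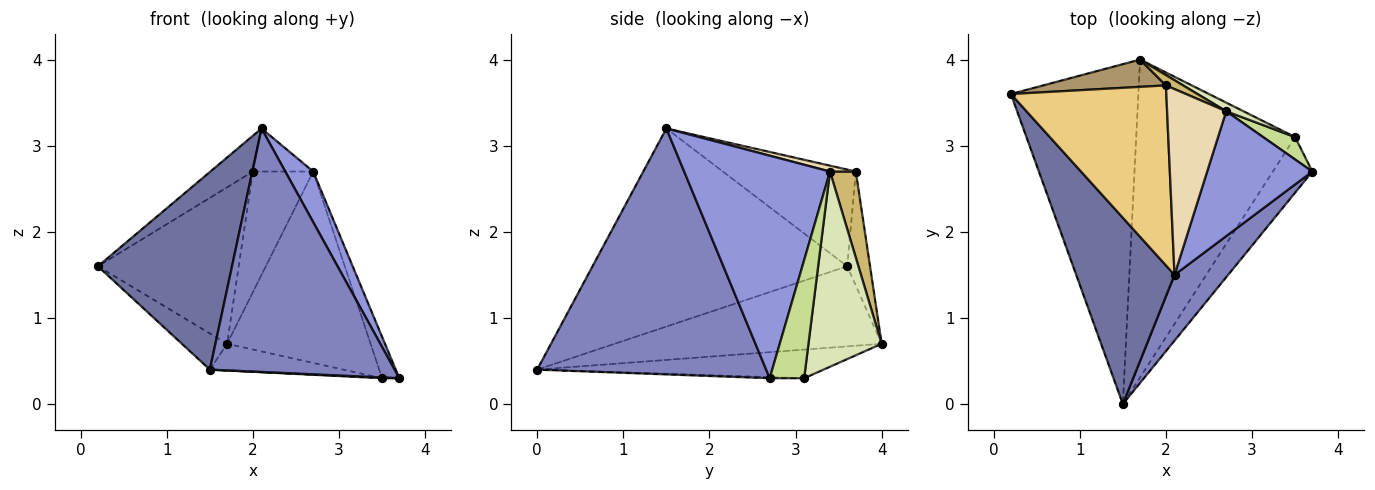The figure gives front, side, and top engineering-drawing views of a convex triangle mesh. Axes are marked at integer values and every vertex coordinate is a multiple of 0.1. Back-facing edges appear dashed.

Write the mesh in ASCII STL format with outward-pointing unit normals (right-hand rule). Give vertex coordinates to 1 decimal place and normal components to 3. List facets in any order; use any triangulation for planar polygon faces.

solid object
 facet normal -0.810 -0.427 0.402
  outer loop
   vertex 2.1 1.5 3.2
   vertex 0.2 3.6 1.6
   vertex 1.5 0.0 0.4
  endloop
 endfacet
 facet normal 0.767 -0.619 0.167
  outer loop
   vertex 2.1 1.5 3.2
   vertex 1.5 0.0 0.4
   vertex 3.7 2.7 0.3
  endloop
 endfacet
 facet normal 0.891 -0.171 0.421
  outer loop
   vertex 2.7 3.4 2.7
   vertex 2.1 1.5 3.2
   vertex 3.7 2.7 0.3
  endloop
 endfacet
 facet normal -0.530 0.090 -0.843
  outer loop
   vertex 1.7 4.0 0.7
   vertex 1.5 0.0 0.4
   vertex 0.2 3.6 1.6
  endloop
 endfacet
 facet normal -0.028 -0.014 -1.000
  outer loop
   vertex 3.5 3.1 0.3
   vertex 3.7 2.7 0.3
   vertex 1.5 0.0 0.4
  endloop
 endfacet
 facet normal -0.177 0.082 -0.981
  outer loop
   vertex 3.5 3.1 0.3
   vertex 1.5 0.0 0.4
   vertex 1.7 4.0 0.7
  endloop
 endfacet
 facet normal 0.869 0.435 0.235
  outer loop
   vertex 3.5 3.1 0.3
   vertex 2.7 3.4 2.7
   vertex 3.7 2.7 0.3
  endloop
 endfacet
 facet normal 0.454 0.890 0.040
  outer loop
   vertex 3.5 3.1 0.3
   vertex 1.7 4.0 0.7
   vertex 2.7 3.4 2.7
  endloop
 endfacet
 facet normal -0.158 0.973 0.170
  outer loop
   vertex 2.0 3.7 2.7
   vertex 1.7 4.0 0.7
   vertex 0.2 3.6 1.6
  endloop
 endfacet
 facet normal 0.393 0.916 0.079
  outer loop
   vertex 2.0 3.7 2.7
   vertex 2.7 3.4 2.7
   vertex 1.7 4.0 0.7
  endloop
 endfacet
 facet normal -0.521 0.167 0.837
  outer loop
   vertex 2.0 3.7 2.7
   vertex 0.2 3.6 1.6
   vertex 2.1 1.5 3.2
  endloop
 endfacet
 facet normal 0.096 0.225 0.970
  outer loop
   vertex 2.0 3.7 2.7
   vertex 2.1 1.5 3.2
   vertex 2.7 3.4 2.7
  endloop
 endfacet
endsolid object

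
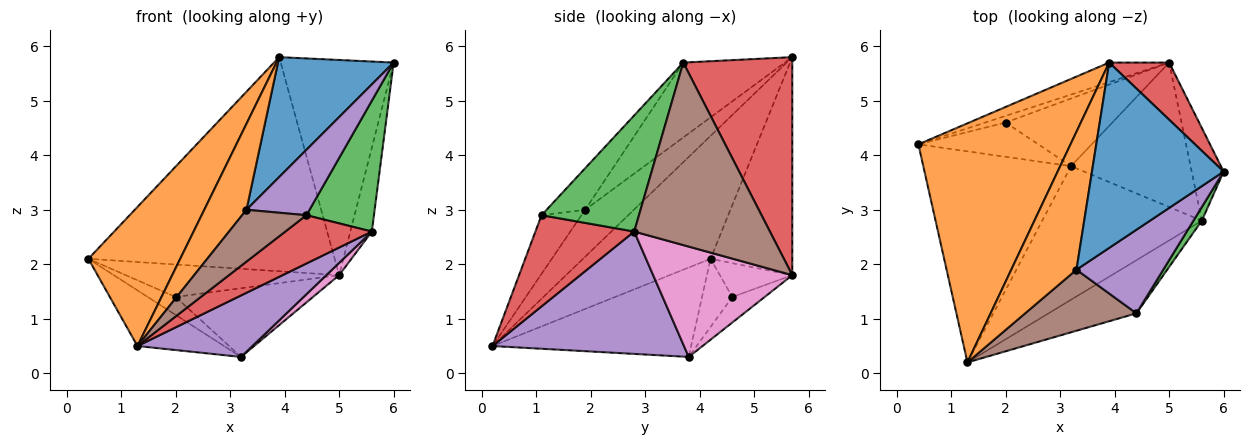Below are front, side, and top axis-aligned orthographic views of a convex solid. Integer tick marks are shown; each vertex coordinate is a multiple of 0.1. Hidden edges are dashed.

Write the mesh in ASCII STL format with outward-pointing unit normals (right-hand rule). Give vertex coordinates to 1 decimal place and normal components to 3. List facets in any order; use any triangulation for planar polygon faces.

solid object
 facet normal -0.505 0.220 -0.835
  outer loop
   vertex 3.2 3.8 0.3
   vertex 1.3 0.2 0.5
   vertex 0.4 4.2 2.1
  endloop
 endfacet
 facet normal -0.573 -0.412 0.709
  outer loop
   vertex 3.9 5.7 5.8
   vertex 0.4 4.2 2.1
   vertex 1.3 0.2 0.5
  endloop
 endfacet
 facet normal -0.314 0.946 -0.086
  outer loop
   vertex 3.9 5.7 5.8
   vertex 5.0 5.7 1.8
   vertex 0.4 4.2 2.1
  endloop
 endfacet
 facet normal 0.682 0.707 0.188
  outer loop
   vertex 3.9 5.7 5.8
   vertex 6.0 3.7 5.7
   vertex 5.0 5.7 1.8
  endloop
 endfacet
 facet normal 0.571 -0.343 -0.745
  outer loop
   vertex 5.6 2.8 2.6
   vertex 1.3 0.2 0.5
   vertex 3.2 3.8 0.3
  endloop
 endfacet
 facet normal 0.973 0.154 -0.170
  outer loop
   vertex 5.6 2.8 2.6
   vertex 5.0 5.7 1.8
   vertex 6.0 3.7 5.7
  endloop
 endfacet
 facet normal 0.677 -0.062 -0.733
  outer loop
   vertex 5.6 2.8 2.6
   vertex 3.2 3.8 0.3
   vertex 5.0 5.7 1.8
  endloop
 endfacet
 facet normal -0.450 0.414 -0.792
  outer loop
   vertex 2.0 4.6 1.4
   vertex 3.2 3.8 0.3
   vertex 0.4 4.2 2.1
  endloop
 endfacet
 facet normal -0.316 0.930 -0.190
  outer loop
   vertex 2.0 4.6 1.4
   vertex 0.4 4.2 2.1
   vertex 5.0 5.7 1.8
  endloop
 endfacet
 facet normal -0.166 0.703 -0.692
  outer loop
   vertex 2.0 4.6 1.4
   vertex 5.0 5.7 1.8
   vertex 3.2 3.8 0.3
  endloop
 endfacet
 facet normal -0.431 -0.490 0.758
  outer loop
   vertex 3.3 1.9 3.0
   vertex 6.0 3.7 5.7
   vertex 3.9 5.7 5.8
  endloop
 endfacet
 facet normal -0.522 -0.451 0.724
  outer loop
   vertex 3.3 1.9 3.0
   vertex 3.9 5.7 5.8
   vertex 1.3 0.2 0.5
  endloop
 endfacet
 facet normal 0.820 -0.569 0.059
  outer loop
   vertex 4.4 1.1 2.9
   vertex 5.6 2.8 2.6
   vertex 6.0 3.7 5.7
  endloop
 endfacet
 facet normal 0.609 -0.534 -0.587
  outer loop
   vertex 4.4 1.1 2.9
   vertex 1.3 0.2 0.5
   vertex 5.6 2.8 2.6
  endloop
 endfacet
 facet normal -0.352 -0.577 0.737
  outer loop
   vertex 4.4 1.1 2.9
   vertex 6.0 3.7 5.7
   vertex 3.3 1.9 3.0
  endloop
 endfacet
 facet normal -0.373 -0.601 0.707
  outer loop
   vertex 4.4 1.1 2.9
   vertex 3.3 1.9 3.0
   vertex 1.3 0.2 0.5
  endloop
 endfacet
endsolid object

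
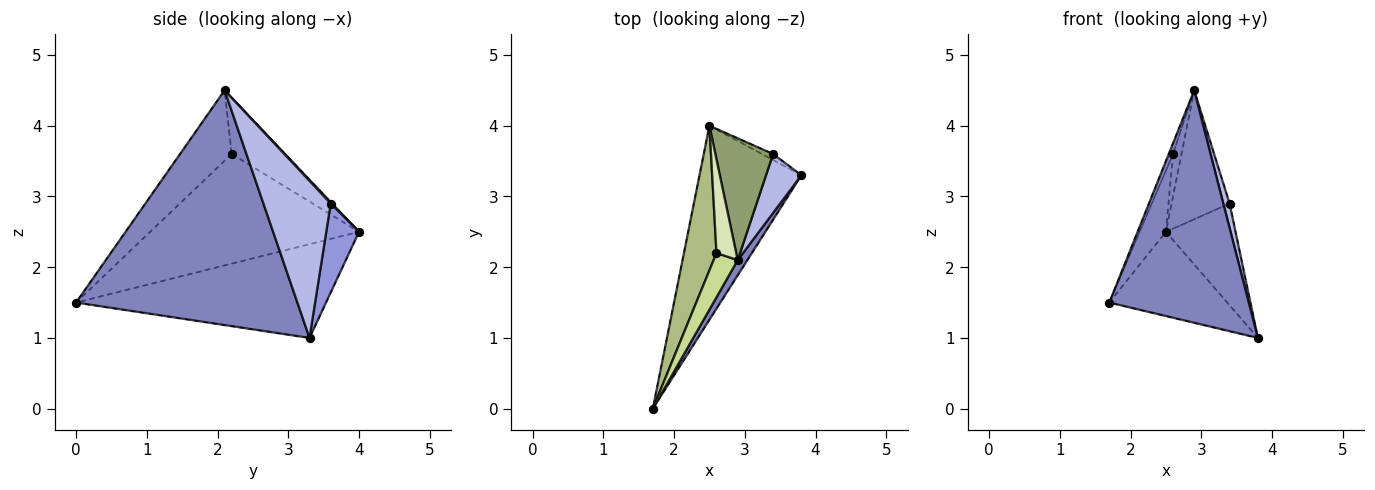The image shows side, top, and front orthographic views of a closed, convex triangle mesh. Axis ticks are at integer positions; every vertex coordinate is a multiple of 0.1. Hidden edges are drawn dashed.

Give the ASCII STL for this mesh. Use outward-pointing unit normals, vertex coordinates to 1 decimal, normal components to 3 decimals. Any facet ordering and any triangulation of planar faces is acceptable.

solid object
 facet normal -0.645 0.304 -0.701
  outer loop
   vertex 2.5 4.0 2.5
   vertex 3.8 3.3 1.0
   vertex 1.7 0.0 1.5
  endloop
 endfacet
 facet normal 0.846 -0.533 0.035
  outer loop
   vertex 2.9 2.1 4.5
   vertex 1.7 0.0 1.5
   vertex 3.8 3.3 1.0
  endloop
 endfacet
 facet normal 0.425 0.904 -0.053
  outer loop
   vertex 3.4 3.6 2.9
   vertex 3.8 3.3 1.0
   vertex 2.5 4.0 2.5
  endloop
 endfacet
 facet normal 0.972 -0.090 0.219
  outer loop
   vertex 3.4 3.6 2.9
   vertex 2.9 2.1 4.5
   vertex 3.8 3.3 1.0
  endloop
 endfacet
 facet normal 0.018 0.727 0.687
  outer loop
   vertex 3.4 3.6 2.9
   vertex 2.5 4.0 2.5
   vertex 2.9 2.1 4.5
  endloop
 endfacet
 facet normal -0.952 0.120 0.282
  outer loop
   vertex 2.6 2.2 3.6
   vertex 2.5 4.0 2.5
   vertex 1.7 0.0 1.5
  endloop
 endfacet
 facet normal -0.943 0.078 0.323
  outer loop
   vertex 2.6 2.2 3.6
   vertex 1.7 0.0 1.5
   vertex 2.9 2.1 4.5
  endloop
 endfacet
 facet normal -0.933 0.148 0.328
  outer loop
   vertex 2.6 2.2 3.6
   vertex 2.9 2.1 4.5
   vertex 2.5 4.0 2.5
  endloop
 endfacet
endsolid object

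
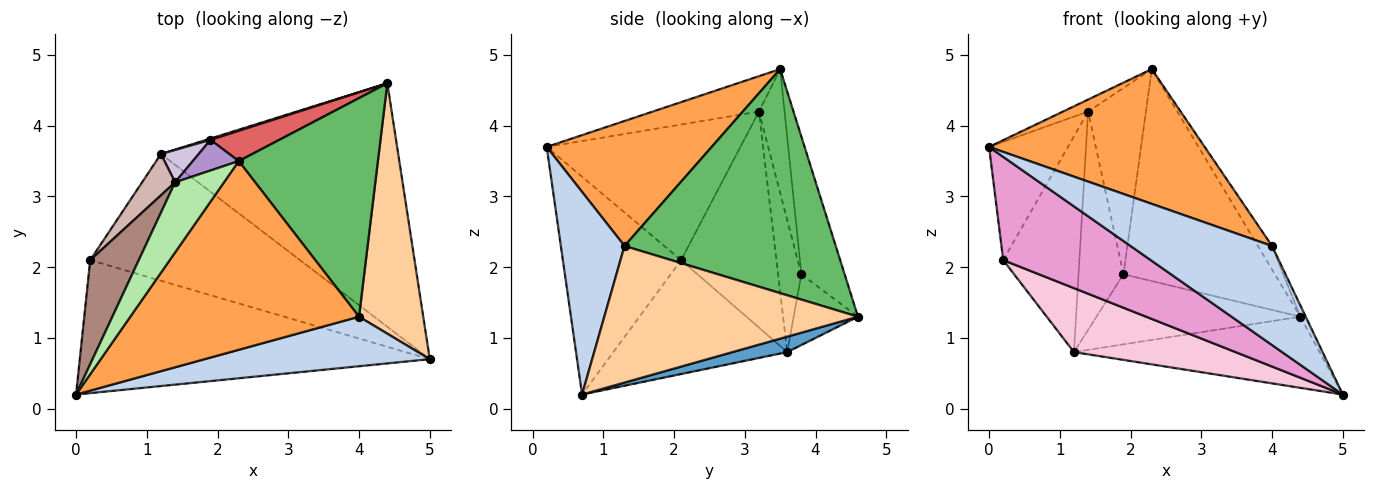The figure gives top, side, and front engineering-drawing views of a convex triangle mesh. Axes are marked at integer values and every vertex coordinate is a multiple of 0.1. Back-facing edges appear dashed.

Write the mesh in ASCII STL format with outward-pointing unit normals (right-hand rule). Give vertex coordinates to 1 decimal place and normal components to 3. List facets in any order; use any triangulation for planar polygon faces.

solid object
 facet normal 0.062 0.280 -0.958
  outer loop
   vertex 1.2 3.6 0.8
   vertex 4.4 4.6 1.3
   vertex 5.0 0.7 0.2
  endloop
 endfacet
 facet normal 0.373 -0.830 0.415
  outer loop
   vertex 4.0 1.3 2.3
   vertex 0.0 0.2 3.7
   vertex 5.0 0.7 0.2
  endloop
 endfacet
 facet normal 0.406 -0.531 0.744
  outer loop
   vertex 4.0 1.3 2.3
   vertex 2.3 3.5 4.8
   vertex 0.0 0.2 3.7
  endloop
 endfacet
 facet normal 0.905 0.019 0.425
  outer loop
   vertex 4.0 1.3 2.3
   vertex 5.0 0.7 0.2
   vertex 4.4 4.6 1.3
  endloop
 endfacet
 facet normal 0.848 0.057 0.527
  outer loop
   vertex 4.0 1.3 2.3
   vertex 4.4 4.6 1.3
   vertex 2.3 3.5 4.8
  endloop
 endfacet
 facet normal -0.581 0.137 0.802
  outer loop
   vertex 1.4 3.2 4.2
   vertex 0.0 0.2 3.7
   vertex 2.3 3.5 4.8
  endloop
 endfacet
 facet normal -0.272 0.953 0.136
  outer loop
   vertex 1.9 3.8 1.9
   vertex 2.3 3.5 4.8
   vertex 4.4 4.6 1.3
  endloop
 endfacet
 facet normal -0.301 0.954 0.018
  outer loop
   vertex 1.9 3.8 1.9
   vertex 4.4 4.6 1.3
   vertex 1.2 3.6 0.8
  endloop
 endfacet
 facet normal -0.401 0.904 0.149
  outer loop
   vertex 1.9 3.8 1.9
   vertex 1.4 3.2 4.2
   vertex 2.3 3.5 4.8
  endloop
 endfacet
 facet normal -0.456 0.880 0.130
  outer loop
   vertex 1.9 3.8 1.9
   vertex 1.2 3.6 0.8
   vertex 1.4 3.2 4.2
  endloop
 endfacet
 facet normal -0.879 0.358 0.315
  outer loop
   vertex 0.2 2.1 2.1
   vertex 0.0 0.2 3.7
   vertex 1.4 3.2 4.2
  endloop
 endfacet
 facet normal -0.776 0.620 0.119
  outer loop
   vertex 0.2 2.1 2.1
   vertex 1.4 3.2 4.2
   vertex 1.2 3.6 0.8
  endloop
 endfacet
 facet normal -0.441 -0.550 -0.709
  outer loop
   vertex 0.2 2.1 2.1
   vertex 5.0 0.7 0.2
   vertex 0.0 0.2 3.7
  endloop
 endfacet
 facet normal -0.436 -0.405 -0.803
  outer loop
   vertex 0.2 2.1 2.1
   vertex 1.2 3.6 0.8
   vertex 5.0 0.7 0.2
  endloop
 endfacet
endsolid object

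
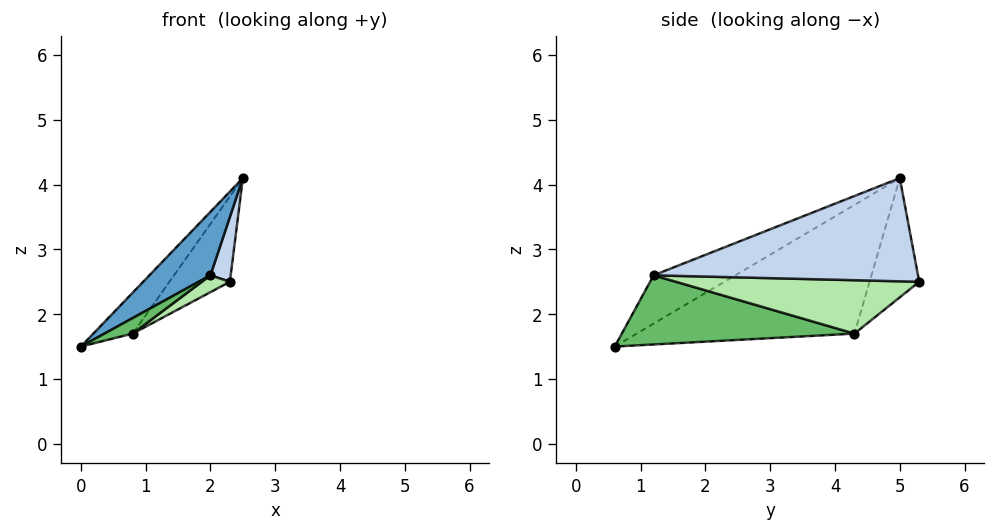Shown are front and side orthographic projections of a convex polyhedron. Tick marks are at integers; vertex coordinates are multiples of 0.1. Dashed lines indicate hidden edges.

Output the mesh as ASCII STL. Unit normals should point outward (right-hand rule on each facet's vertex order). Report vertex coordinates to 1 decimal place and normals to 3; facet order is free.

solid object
 facet normal -0.392 -0.293 0.872
  outer loop
   vertex 2.0 1.2 2.6
   vertex 2.5 5.0 4.1
   vertex 0.0 0.6 1.5
  endloop
 endfacet
 facet normal 0.988 -0.076 -0.138
  outer loop
   vertex 2.0 1.2 2.6
   vertex 2.3 5.3 2.5
   vertex 2.5 5.0 4.1
  endloop
 endfacet
 facet normal -0.827 0.149 0.542
  outer loop
   vertex 0.8 4.3 1.7
   vertex 0.0 0.6 1.5
   vertex 2.5 5.0 4.1
  endloop
 endfacet
 facet normal -0.619 0.754 0.219
  outer loop
   vertex 0.8 4.3 1.7
   vertex 2.5 5.0 4.1
   vertex 2.3 5.3 2.5
  endloop
 endfacet
 facet normal 0.495 -0.060 -0.867
  outer loop
   vertex 0.8 4.3 1.7
   vertex 2.0 1.2 2.6
   vertex 0.0 0.6 1.5
  endloop
 endfacet
 facet normal 0.499 -0.058 -0.864
  outer loop
   vertex 0.8 4.3 1.7
   vertex 2.3 5.3 2.5
   vertex 2.0 1.2 2.6
  endloop
 endfacet
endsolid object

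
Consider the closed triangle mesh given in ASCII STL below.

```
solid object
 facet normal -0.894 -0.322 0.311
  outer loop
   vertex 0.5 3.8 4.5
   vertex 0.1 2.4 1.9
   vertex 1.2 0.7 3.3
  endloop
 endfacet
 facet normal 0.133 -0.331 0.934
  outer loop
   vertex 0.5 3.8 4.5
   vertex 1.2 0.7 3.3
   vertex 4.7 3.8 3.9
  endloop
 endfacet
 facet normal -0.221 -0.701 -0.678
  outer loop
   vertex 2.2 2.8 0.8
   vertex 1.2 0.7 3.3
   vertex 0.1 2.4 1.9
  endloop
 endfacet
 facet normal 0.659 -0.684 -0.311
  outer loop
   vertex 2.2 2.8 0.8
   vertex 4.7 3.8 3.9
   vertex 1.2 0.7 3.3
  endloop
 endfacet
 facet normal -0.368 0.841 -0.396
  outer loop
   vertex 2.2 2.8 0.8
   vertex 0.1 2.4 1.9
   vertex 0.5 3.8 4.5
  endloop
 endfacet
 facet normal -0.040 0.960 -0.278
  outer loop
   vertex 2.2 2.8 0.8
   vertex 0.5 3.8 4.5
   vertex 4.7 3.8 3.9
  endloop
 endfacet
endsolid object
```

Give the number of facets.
6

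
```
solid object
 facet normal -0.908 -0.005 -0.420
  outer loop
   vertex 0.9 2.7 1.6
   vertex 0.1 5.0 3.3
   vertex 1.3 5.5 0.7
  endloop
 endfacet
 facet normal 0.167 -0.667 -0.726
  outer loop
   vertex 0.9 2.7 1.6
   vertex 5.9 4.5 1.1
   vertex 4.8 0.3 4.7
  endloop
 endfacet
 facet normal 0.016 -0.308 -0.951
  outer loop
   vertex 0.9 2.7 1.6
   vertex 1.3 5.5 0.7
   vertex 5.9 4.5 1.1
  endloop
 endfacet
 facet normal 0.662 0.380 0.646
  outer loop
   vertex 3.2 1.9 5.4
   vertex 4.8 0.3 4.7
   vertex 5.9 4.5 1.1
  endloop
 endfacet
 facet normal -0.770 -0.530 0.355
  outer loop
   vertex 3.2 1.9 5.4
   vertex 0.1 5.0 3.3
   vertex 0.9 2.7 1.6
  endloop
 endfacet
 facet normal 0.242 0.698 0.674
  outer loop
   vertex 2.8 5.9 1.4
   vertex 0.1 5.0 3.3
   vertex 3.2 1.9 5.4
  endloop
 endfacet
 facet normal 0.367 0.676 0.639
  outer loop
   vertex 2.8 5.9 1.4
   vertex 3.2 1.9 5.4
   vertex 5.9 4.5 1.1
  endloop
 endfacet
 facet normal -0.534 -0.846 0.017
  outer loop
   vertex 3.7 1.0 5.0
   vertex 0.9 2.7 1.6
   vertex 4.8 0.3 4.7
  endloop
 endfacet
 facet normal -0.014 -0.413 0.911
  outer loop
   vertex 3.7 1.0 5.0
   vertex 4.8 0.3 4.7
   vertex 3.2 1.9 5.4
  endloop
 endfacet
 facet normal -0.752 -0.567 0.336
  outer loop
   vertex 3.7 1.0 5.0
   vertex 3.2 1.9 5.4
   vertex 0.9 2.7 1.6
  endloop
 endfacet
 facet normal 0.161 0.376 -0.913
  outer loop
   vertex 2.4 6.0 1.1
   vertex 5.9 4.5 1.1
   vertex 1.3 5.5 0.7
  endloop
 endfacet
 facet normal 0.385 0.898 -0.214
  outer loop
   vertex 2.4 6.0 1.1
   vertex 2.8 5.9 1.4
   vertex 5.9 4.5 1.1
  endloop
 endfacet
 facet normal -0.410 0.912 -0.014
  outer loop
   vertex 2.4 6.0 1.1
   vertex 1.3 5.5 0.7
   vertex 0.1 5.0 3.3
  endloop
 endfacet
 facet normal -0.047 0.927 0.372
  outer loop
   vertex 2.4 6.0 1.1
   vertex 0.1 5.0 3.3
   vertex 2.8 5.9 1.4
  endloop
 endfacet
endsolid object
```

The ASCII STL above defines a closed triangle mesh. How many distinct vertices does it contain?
9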